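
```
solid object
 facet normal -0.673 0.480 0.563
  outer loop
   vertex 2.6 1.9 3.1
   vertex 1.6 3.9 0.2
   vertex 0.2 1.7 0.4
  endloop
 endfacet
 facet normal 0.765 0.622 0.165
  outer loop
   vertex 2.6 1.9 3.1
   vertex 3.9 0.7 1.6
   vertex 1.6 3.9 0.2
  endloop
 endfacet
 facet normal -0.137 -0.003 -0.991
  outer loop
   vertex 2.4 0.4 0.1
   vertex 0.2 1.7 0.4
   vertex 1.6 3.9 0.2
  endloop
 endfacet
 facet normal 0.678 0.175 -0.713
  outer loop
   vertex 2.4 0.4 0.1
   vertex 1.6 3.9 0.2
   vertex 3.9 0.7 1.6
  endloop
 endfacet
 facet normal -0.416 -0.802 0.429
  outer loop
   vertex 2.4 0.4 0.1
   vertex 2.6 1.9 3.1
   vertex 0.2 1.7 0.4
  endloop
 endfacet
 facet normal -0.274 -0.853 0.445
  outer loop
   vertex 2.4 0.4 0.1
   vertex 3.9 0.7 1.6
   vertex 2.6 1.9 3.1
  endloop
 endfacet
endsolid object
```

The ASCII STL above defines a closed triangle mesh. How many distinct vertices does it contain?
5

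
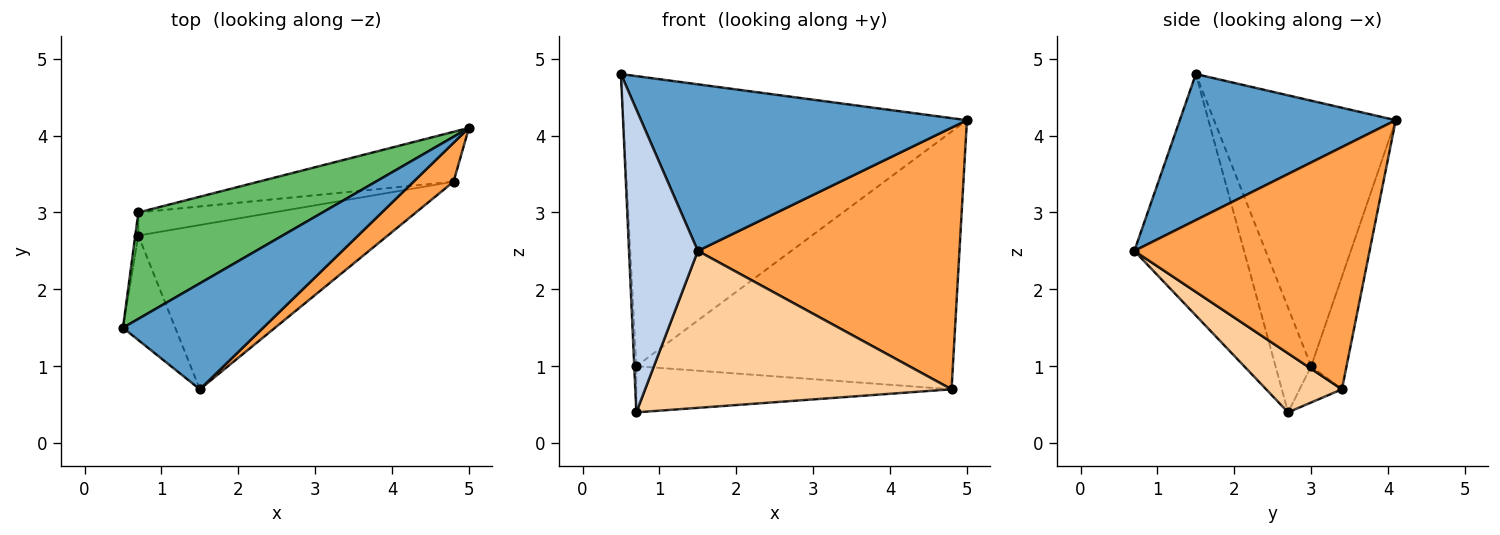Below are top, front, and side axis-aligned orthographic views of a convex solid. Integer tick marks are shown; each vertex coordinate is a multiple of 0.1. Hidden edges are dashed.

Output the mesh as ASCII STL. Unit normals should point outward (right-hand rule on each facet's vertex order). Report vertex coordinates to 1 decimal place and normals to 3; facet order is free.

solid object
 facet normal 0.488 -0.737 0.468
  outer loop
   vertex 1.5 0.7 2.5
   vertex 5.0 4.1 4.2
   vertex 0.5 1.5 4.8
  endloop
 endfacet
 facet normal -0.833 -0.523 -0.180
  outer loop
   vertex 0.7 2.7 0.4
   vertex 1.5 0.7 2.5
   vertex 0.5 1.5 4.8
  endloop
 endfacet
 facet normal 0.665 -0.739 0.110
  outer loop
   vertex 4.8 3.4 0.7
   vertex 5.0 4.1 4.2
   vertex 1.5 0.7 2.5
  endloop
 endfacet
 facet normal 0.168 -0.681 -0.713
  outer loop
   vertex 4.8 3.4 0.7
   vertex 1.5 0.7 2.5
   vertex 0.7 2.7 0.4
  endloop
 endfacet
 facet normal -0.445 0.841 0.309
  outer loop
   vertex 0.7 3.0 1.0
   vertex 0.5 1.5 4.8
   vertex 5.0 4.1 4.2
  endloop
 endfacet
 facet normal -0.998 0.059 -0.029
  outer loop
   vertex 0.7 3.0 1.0
   vertex 0.7 2.7 0.4
   vertex 0.5 1.5 4.8
  endloop
 endfacet
 facet normal -0.109 0.976 -0.189
  outer loop
   vertex 0.7 3.0 1.0
   vertex 5.0 4.1 4.2
   vertex 4.8 3.4 0.7
  endloop
 endfacet
 facet normal -0.119 0.888 -0.444
  outer loop
   vertex 0.7 3.0 1.0
   vertex 4.8 3.4 0.7
   vertex 0.7 2.7 0.4
  endloop
 endfacet
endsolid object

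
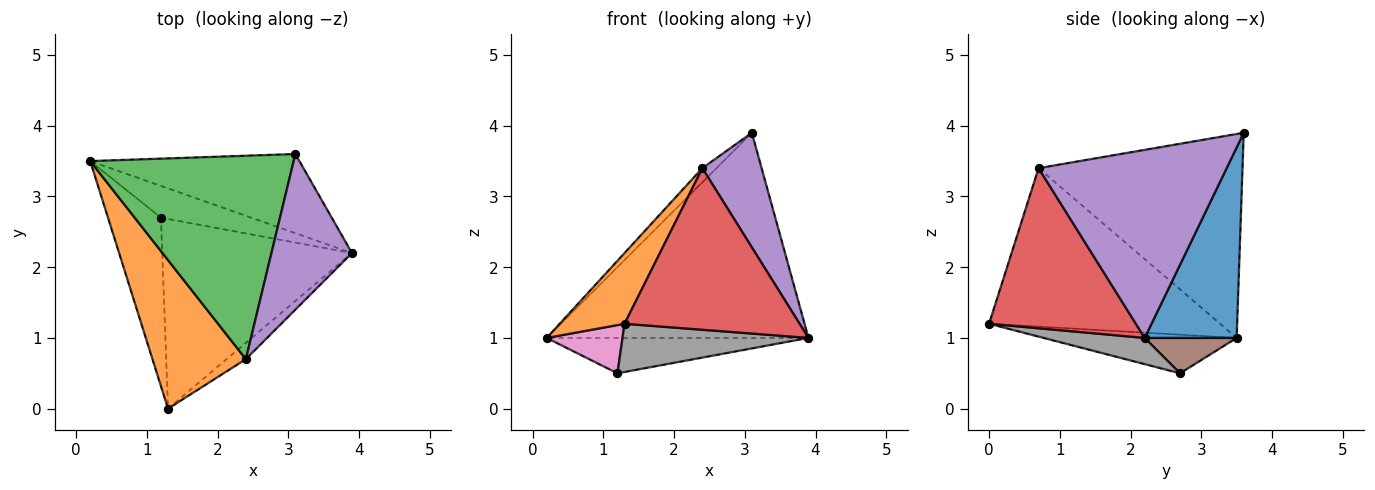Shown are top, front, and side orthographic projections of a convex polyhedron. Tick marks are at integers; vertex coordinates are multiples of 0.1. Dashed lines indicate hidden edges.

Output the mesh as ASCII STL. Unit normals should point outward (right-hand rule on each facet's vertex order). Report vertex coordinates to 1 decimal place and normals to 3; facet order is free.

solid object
 facet normal 0.311 0.887 -0.342
  outer loop
   vertex 3.1 3.6 3.9
   vertex 3.9 2.2 1.0
   vertex 0.2 3.5 1.0
  endloop
 endfacet
 facet normal -0.837 -0.235 0.493
  outer loop
   vertex 2.4 0.7 3.4
   vertex 0.2 3.5 1.0
   vertex 1.3 0.0 1.2
  endloop
 endfacet
 facet normal -0.707 0.049 0.705
  outer loop
   vertex 2.4 0.7 3.4
   vertex 3.1 3.6 3.9
   vertex 0.2 3.5 1.0
  endloop
 endfacet
 facet normal 0.641 -0.764 -0.077
  outer loop
   vertex 2.4 0.7 3.4
   vertex 1.3 0.0 1.2
   vertex 3.9 2.2 1.0
  endloop
 endfacet
 facet normal 0.883 -0.278 0.378
  outer loop
   vertex 2.4 0.7 3.4
   vertex 3.9 2.2 1.0
   vertex 3.1 3.6 3.9
  endloop
 endfacet
 facet normal 0.253 0.720 -0.646
  outer loop
   vertex 1.2 2.7 0.5
   vertex 0.2 3.5 1.0
   vertex 3.9 2.2 1.0
  endloop
 endfacet
 facet normal -0.574 -0.225 -0.787
  outer loop
   vertex 1.2 2.7 0.5
   vertex 1.3 0.0 1.2
   vertex 0.2 3.5 1.0
  endloop
 endfacet
 facet normal 0.133 -0.244 -0.961
  outer loop
   vertex 1.2 2.7 0.5
   vertex 3.9 2.2 1.0
   vertex 1.3 0.0 1.2
  endloop
 endfacet
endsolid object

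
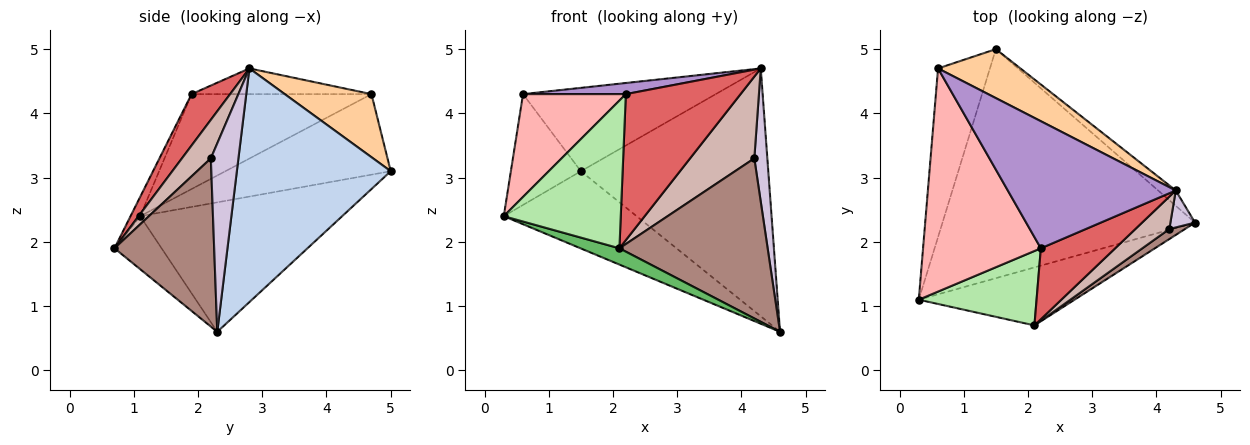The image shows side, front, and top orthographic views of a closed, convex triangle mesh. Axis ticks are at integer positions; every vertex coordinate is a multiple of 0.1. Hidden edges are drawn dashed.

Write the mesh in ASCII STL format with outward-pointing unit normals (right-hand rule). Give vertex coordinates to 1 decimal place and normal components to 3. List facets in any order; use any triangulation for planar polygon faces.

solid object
 facet normal -0.437 0.287 -0.852
  outer loop
   vertex 1.5 5.0 3.1
   vertex 4.6 2.3 0.6
   vertex 0.3 1.1 2.4
  endloop
 endfacet
 facet normal 0.634 0.772 -0.048
  outer loop
   vertex 4.3 2.8 4.7
   vertex 4.6 2.3 0.6
   vertex 1.5 5.0 3.1
  endloop
 endfacet
 facet normal -0.792 0.335 -0.510
  outer loop
   vertex 0.6 4.7 4.3
   vertex 1.5 5.0 3.1
   vertex 0.3 1.1 2.4
  endloop
 endfacet
 facet normal 0.362 0.804 0.472
  outer loop
   vertex 0.6 4.7 4.3
   vertex 4.3 2.8 4.7
   vertex 1.5 5.0 3.1
  endloop
 endfacet
 facet normal -0.311 -0.257 -0.915
  outer loop
   vertex 2.1 0.7 1.9
   vertex 0.3 1.1 2.4
   vertex 4.6 2.3 0.6
  endloop
 endfacet
 facet normal -0.073 -0.891 0.448
  outer loop
   vertex 2.2 1.9 4.3
   vertex 0.3 1.1 2.4
   vertex 2.1 0.7 1.9
  endloop
 endfacet
 facet normal 0.289 -0.861 0.418
  outer loop
   vertex 2.2 1.9 4.3
   vertex 2.1 0.7 1.9
   vertex 4.3 2.8 4.7
  endloop
 endfacet
 facet normal -0.591 -0.338 0.733
  outer loop
   vertex 2.2 1.9 4.3
   vertex 0.6 4.7 4.3
   vertex 0.3 1.1 2.4
  endloop
 endfacet
 facet normal -0.151 -0.086 0.985
  outer loop
   vertex 2.2 1.9 4.3
   vertex 4.3 2.8 4.7
   vertex 0.6 4.7 4.3
  endloop
 endfacet
 facet normal 0.898 -0.424 0.117
  outer loop
   vertex 4.2 2.2 3.3
   vertex 4.6 2.3 0.6
   vertex 4.3 2.8 4.7
  endloop
 endfacet
 facet normal 0.557 -0.829 0.052
  outer loop
   vertex 4.2 2.2 3.3
   vertex 2.1 0.7 1.9
   vertex 4.6 2.3 0.6
  endloop
 endfacet
 facet normal 0.386 -0.858 0.340
  outer loop
   vertex 4.2 2.2 3.3
   vertex 4.3 2.8 4.7
   vertex 2.1 0.7 1.9
  endloop
 endfacet
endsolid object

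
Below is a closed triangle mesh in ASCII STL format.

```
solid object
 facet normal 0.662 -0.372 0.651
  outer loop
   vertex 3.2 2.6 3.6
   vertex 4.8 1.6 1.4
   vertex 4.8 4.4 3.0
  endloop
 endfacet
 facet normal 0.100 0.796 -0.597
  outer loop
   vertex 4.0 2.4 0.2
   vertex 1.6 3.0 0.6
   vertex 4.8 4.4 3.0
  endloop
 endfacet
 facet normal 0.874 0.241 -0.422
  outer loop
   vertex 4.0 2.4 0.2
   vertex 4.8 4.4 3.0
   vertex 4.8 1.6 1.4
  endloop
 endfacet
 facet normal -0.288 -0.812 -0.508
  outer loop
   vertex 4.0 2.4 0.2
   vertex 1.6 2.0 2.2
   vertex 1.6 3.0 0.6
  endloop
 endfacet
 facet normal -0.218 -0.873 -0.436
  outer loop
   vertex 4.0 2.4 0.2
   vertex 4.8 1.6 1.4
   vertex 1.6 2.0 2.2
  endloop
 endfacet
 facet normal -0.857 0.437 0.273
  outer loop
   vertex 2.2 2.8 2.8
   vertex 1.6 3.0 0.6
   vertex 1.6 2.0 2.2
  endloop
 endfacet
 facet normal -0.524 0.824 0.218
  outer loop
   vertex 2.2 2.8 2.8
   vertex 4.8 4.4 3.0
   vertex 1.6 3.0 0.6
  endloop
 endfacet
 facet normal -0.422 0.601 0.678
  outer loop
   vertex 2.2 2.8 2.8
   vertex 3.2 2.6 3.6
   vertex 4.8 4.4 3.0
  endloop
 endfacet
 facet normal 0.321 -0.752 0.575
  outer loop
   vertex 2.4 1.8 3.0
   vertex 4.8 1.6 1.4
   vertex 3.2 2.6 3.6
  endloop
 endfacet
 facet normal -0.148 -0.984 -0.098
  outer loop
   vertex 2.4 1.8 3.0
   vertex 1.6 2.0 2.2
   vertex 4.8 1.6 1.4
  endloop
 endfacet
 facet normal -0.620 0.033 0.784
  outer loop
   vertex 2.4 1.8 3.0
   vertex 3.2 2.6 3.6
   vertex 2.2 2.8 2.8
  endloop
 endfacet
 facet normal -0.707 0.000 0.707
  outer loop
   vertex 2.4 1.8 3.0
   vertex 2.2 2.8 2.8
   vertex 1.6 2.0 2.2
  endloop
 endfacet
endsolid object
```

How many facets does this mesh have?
12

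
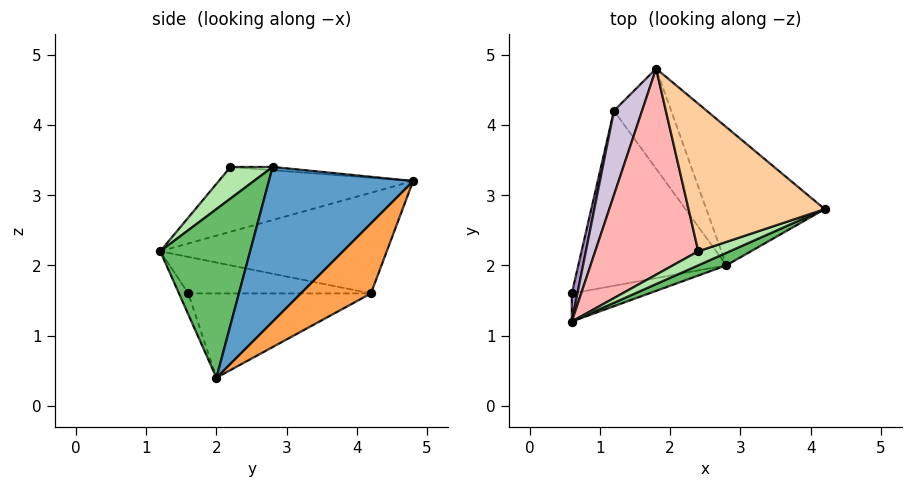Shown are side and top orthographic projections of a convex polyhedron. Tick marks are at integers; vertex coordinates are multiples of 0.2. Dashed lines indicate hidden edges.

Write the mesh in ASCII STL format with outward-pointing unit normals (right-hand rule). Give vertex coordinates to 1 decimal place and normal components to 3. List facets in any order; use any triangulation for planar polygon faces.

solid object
 facet normal 0.592 0.666 -0.454
  outer loop
   vertex 2.8 2.0 0.4
   vertex 1.8 4.8 3.2
   vertex 4.2 2.8 3.4
  endloop
 endfacet
 facet normal -0.492 0.113 -0.863
  outer loop
   vertex 1.2 4.2 1.6
   vertex 2.8 2.0 0.4
   vertex 0.6 1.6 1.6
  endloop
 endfacet
 facet normal 0.574 0.672 -0.467
  outer loop
   vertex 1.2 4.2 1.6
   vertex 1.8 4.8 3.2
   vertex 2.8 2.0 0.4
  endloop
 endfacet
 facet normal -0.024 0.071 0.997
  outer loop
   vertex 2.4 2.2 3.4
   vertex 4.2 2.8 3.4
   vertex 1.8 4.8 3.2
  endloop
 endfacet
 facet normal 0.387 -0.920 0.065
  outer loop
   vertex 0.6 1.2 2.2
   vertex 2.8 2.0 0.4
   vertex 4.2 2.8 3.4
  endloop
 endfacet
 facet normal 0.302 -0.905 0.302
  outer loop
   vertex 0.6 1.2 2.2
   vertex 4.2 2.8 3.4
   vertex 2.4 2.2 3.4
  endloop
 endfacet
 facet normal -0.150 -0.823 -0.548
  outer loop
   vertex 0.6 1.2 2.2
   vertex 0.6 1.6 1.6
   vertex 2.8 2.0 0.4
  endloop
 endfacet
 facet normal -0.531 -0.058 0.845
  outer loop
   vertex 0.6 1.2 2.2
   vertex 2.4 2.2 3.4
   vertex 1.8 4.8 3.2
  endloop
 endfacet
 facet normal -0.964 0.222 0.148
  outer loop
   vertex 0.6 1.2 2.2
   vertex 1.2 4.2 1.6
   vertex 0.6 1.6 1.6
  endloop
 endfacet
 facet normal -0.935 0.239 0.261
  outer loop
   vertex 0.6 1.2 2.2
   vertex 1.8 4.8 3.2
   vertex 1.2 4.2 1.6
  endloop
 endfacet
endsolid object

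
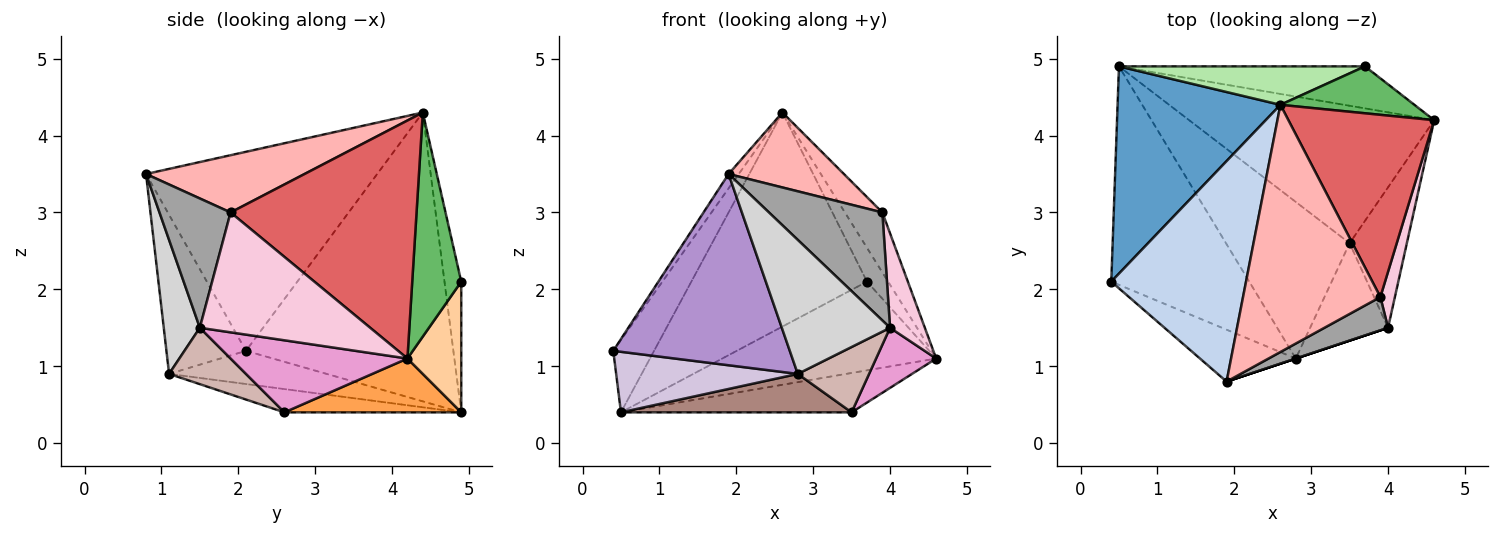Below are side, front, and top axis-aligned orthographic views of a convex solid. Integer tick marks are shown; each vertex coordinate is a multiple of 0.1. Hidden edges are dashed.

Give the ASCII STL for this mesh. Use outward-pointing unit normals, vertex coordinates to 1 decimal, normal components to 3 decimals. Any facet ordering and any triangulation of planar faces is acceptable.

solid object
 facet normal -0.859 0.169 0.484
  outer loop
   vertex 2.6 4.4 4.3
   vertex 0.5 4.9 0.4
   vertex 0.4 2.1 1.2
  endloop
 endfacet
 facet normal -0.828 0.036 0.560
  outer loop
   vertex 1.9 0.8 3.5
   vertex 2.6 4.4 4.3
   vertex 0.4 2.1 1.2
  endloop
 endfacet
 facet normal 0.207 0.269 -0.941
  outer loop
   vertex 3.5 2.6 0.4
   vertex 0.5 4.9 0.4
   vertex 4.6 4.2 1.1
  endloop
 endfacet
 facet normal 0.222 0.881 -0.417
  outer loop
   vertex 3.7 4.9 2.1
   vertex 4.6 4.2 1.1
   vertex 0.5 4.9 0.4
  endloop
 endfacet
 facet normal 0.805 0.347 0.481
  outer loop
   vertex 3.7 4.9 2.1
   vertex 2.6 4.4 4.3
   vertex 4.6 4.2 1.1
  endloop
 endfacet
 facet normal -0.093 0.980 0.176
  outer loop
   vertex 3.7 4.9 2.1
   vertex 0.5 4.9 0.4
   vertex 2.6 4.4 4.3
  endloop
 endfacet
 facet normal 0.840 0.169 0.515
  outer loop
   vertex 3.9 1.9 3.0
   vertex 4.6 4.2 1.1
   vertex 2.6 4.4 4.3
  endloop
 endfacet
 facet normal 0.370 -0.270 0.889
  outer loop
   vertex 3.9 1.9 3.0
   vertex 2.6 4.4 4.3
   vertex 1.9 0.8 3.5
  endloop
 endfacet
 facet normal -0.399 -0.885 -0.240
  outer loop
   vertex 2.8 1.1 0.9
   vertex 1.9 0.8 3.5
   vertex 0.4 2.1 1.2
  endloop
 endfacet
 facet normal -0.226 -0.260 -0.939
  outer loop
   vertex 2.8 1.1 0.9
   vertex 0.4 2.1 1.2
   vertex 0.5 4.9 0.4
  endloop
 endfacet
 facet normal -0.180 -0.235 -0.955
  outer loop
   vertex 2.8 1.1 0.9
   vertex 0.5 4.9 0.4
   vertex 3.5 2.6 0.4
  endloop
 endfacet
 facet normal 0.515 -0.478 -0.712
  outer loop
   vertex 4.0 1.5 1.5
   vertex 2.8 1.1 0.9
   vertex 3.5 2.6 0.4
  endloop
 endfacet
 facet normal 0.757 -0.257 -0.601
  outer loop
   vertex 4.0 1.5 1.5
   vertex 3.5 2.6 0.4
   vertex 4.6 4.2 1.1
  endloop
 endfacet
 facet normal 0.973 -0.199 0.118
  outer loop
   vertex 4.0 1.5 1.5
   vertex 4.6 4.2 1.1
   vertex 3.9 1.9 3.0
  endloop
 endfacet
 facet normal 0.514 -0.820 0.253
  outer loop
   vertex 4.0 1.5 1.5
   vertex 3.9 1.9 3.0
   vertex 1.9 0.8 3.5
  endloop
 endfacet
 facet normal 0.316 -0.949 0.000
  outer loop
   vertex 4.0 1.5 1.5
   vertex 1.9 0.8 3.5
   vertex 2.8 1.1 0.9
  endloop
 endfacet
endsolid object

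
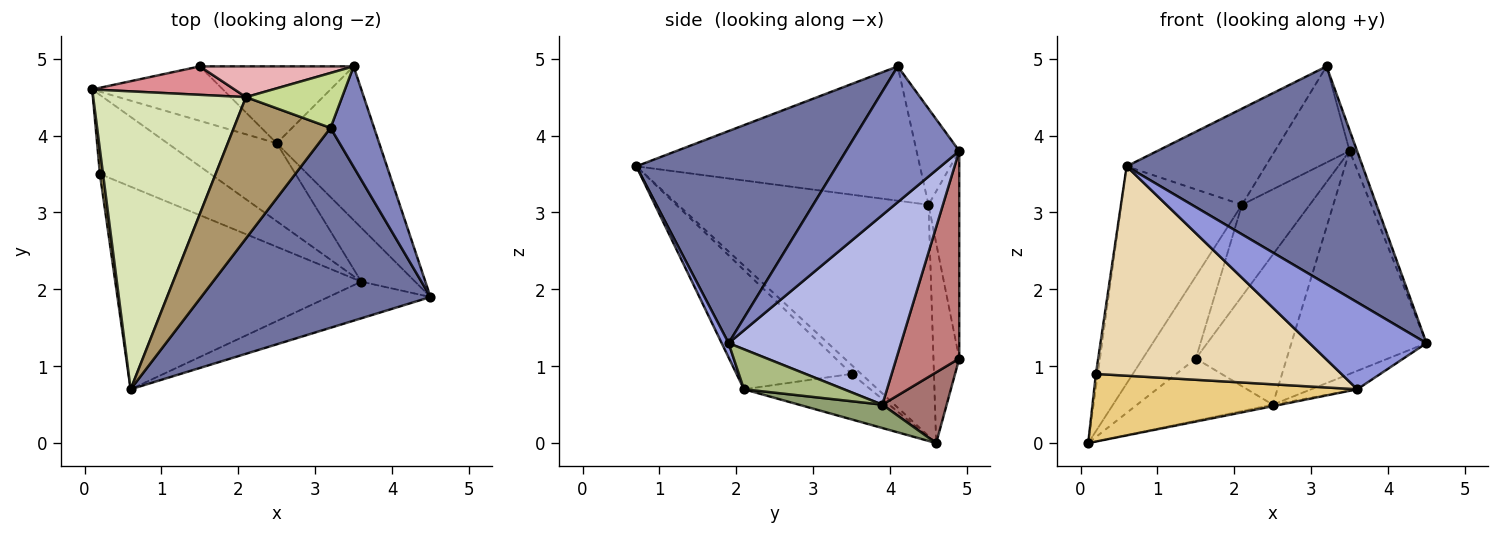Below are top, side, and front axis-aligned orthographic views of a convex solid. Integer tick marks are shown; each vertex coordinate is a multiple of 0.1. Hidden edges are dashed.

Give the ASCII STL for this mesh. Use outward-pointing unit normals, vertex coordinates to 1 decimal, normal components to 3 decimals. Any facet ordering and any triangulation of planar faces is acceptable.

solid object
 facet normal 0.530 -0.625 0.573
  outer loop
   vertex 3.2 4.1 4.9
   vertex 0.6 0.7 3.6
   vertex 4.5 1.9 1.3
  endloop
 endfacet
 facet normal 0.950 0.063 0.305
  outer loop
   vertex 3.5 4.9 3.8
   vertex 3.2 4.1 4.9
   vertex 4.5 1.9 1.3
  endloop
 endfacet
 facet normal 0.054 -0.920 -0.388
  outer loop
   vertex 3.6 2.1 0.7
   vertex 4.5 1.9 1.3
   vertex 0.6 0.7 3.6
  endloop
 endfacet
 facet normal 0.724 0.568 -0.391
  outer loop
   vertex 2.5 3.9 0.5
   vertex 3.5 4.9 3.8
   vertex 4.5 1.9 1.3
  endloop
 endfacet
 facet normal 0.209 0.019 -0.978
  outer loop
   vertex 2.5 3.9 0.5
   vertex 3.6 2.1 0.7
   vertex 0.1 4.6 0.0
  endloop
 endfacet
 facet normal 0.575 0.265 -0.774
  outer loop
   vertex 2.5 3.9 0.5
   vertex 4.5 1.9 1.3
   vertex 3.6 2.1 0.7
  endloop
 endfacet
 facet normal -0.444 0.778 0.444
  outer loop
   vertex 2.1 4.5 3.1
   vertex 3.2 4.1 4.9
   vertex 3.5 4.9 3.8
  endloop
 endfacet
 facet normal -0.774 0.373 0.511
  outer loop
   vertex 2.1 4.5 3.1
   vertex 0.1 4.6 0.0
   vertex 0.6 0.7 3.6
  endloop
 endfacet
 facet normal -0.754 0.369 0.543
  outer loop
   vertex 2.1 4.5 3.1
   vertex 0.6 0.7 3.6
   vertex 3.2 4.1 4.9
  endloop
 endfacet
 facet normal -0.926 0.185 0.329
  outer loop
   vertex 0.2 3.5 0.9
   vertex 0.6 0.7 3.6
   vertex 0.1 4.6 0.0
  endloop
 endfacet
 facet normal -0.298 -0.621 -0.725
  outer loop
   vertex 0.2 3.5 0.9
   vertex 0.1 4.6 0.0
   vertex 3.6 2.1 0.7
  endloop
 endfacet
 facet normal -0.319 -0.681 -0.659
  outer loop
   vertex 0.2 3.5 0.9
   vertex 3.6 2.1 0.7
   vertex 0.6 0.7 3.6
  endloop
 endfacet
 facet normal 0.336 0.708 -0.621
  outer loop
   vertex 1.5 4.9 1.1
   vertex 2.5 3.9 0.5
   vertex 0.1 4.6 0.0
  endloop
 endfacet
 facet normal 0.524 0.758 -0.389
  outer loop
   vertex 1.5 4.9 1.1
   vertex 3.5 4.9 3.8
   vertex 2.5 3.9 0.5
  endloop
 endfacet
 facet normal -0.417 0.859 0.297
  outer loop
   vertex 1.5 4.9 1.1
   vertex 0.1 4.6 0.0
   vertex 2.1 4.5 3.1
  endloop
 endfacet
 facet normal -0.395 0.871 0.293
  outer loop
   vertex 1.5 4.9 1.1
   vertex 2.1 4.5 3.1
   vertex 3.5 4.9 3.8
  endloop
 endfacet
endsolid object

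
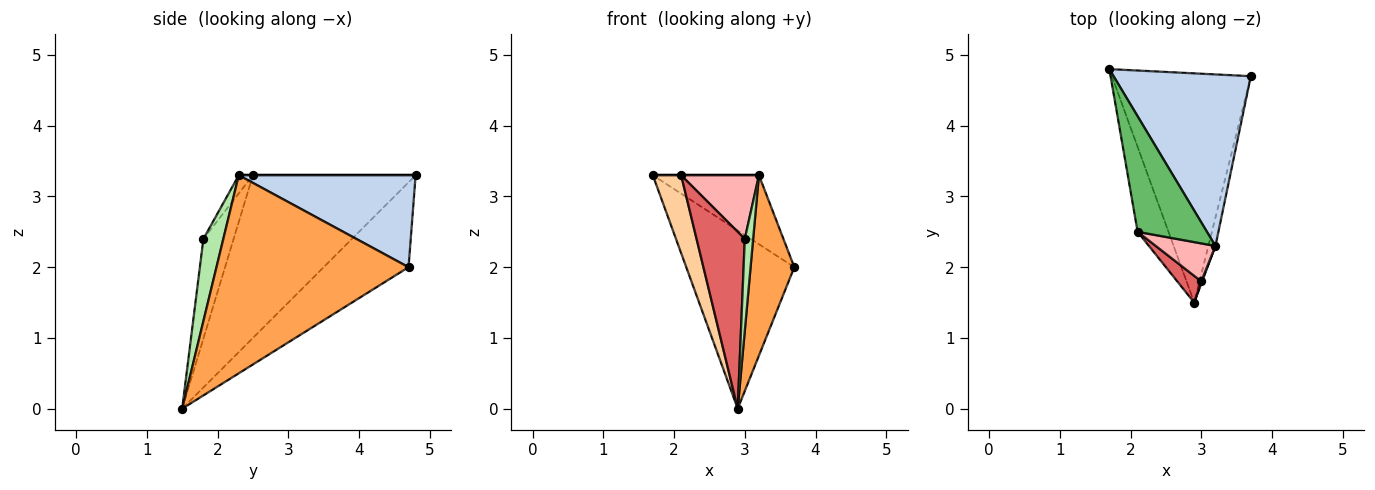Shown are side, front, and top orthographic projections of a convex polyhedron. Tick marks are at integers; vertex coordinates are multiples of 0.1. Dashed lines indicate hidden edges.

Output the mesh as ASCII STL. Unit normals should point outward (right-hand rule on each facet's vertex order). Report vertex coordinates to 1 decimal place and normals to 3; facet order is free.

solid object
 facet normal -0.434 0.553 -0.711
  outer loop
   vertex 2.9 1.5 0.0
   vertex 1.7 4.8 3.3
   vertex 3.7 4.7 2.0
  endloop
 endfacet
 facet normal 0.528 0.317 0.788
  outer loop
   vertex 3.2 2.3 3.3
   vertex 3.7 4.7 2.0
   vertex 1.7 4.8 3.3
  endloop
 endfacet
 facet normal 0.974 -0.222 -0.035
  outer loop
   vertex 3.2 2.3 3.3
   vertex 2.9 1.5 0.0
   vertex 3.7 4.7 2.0
  endloop
 endfacet
 facet normal -0.968 -0.168 -0.184
  outer loop
   vertex 2.1 2.5 3.3
   vertex 1.7 4.8 3.3
   vertex 2.9 1.5 0.0
  endloop
 endfacet
 facet normal 0.000 0.000 1.000
  outer loop
   vertex 2.1 2.5 3.3
   vertex 3.2 2.3 3.3
   vertex 1.7 4.8 3.3
  endloop
 endfacet
 facet normal 0.922 -0.387 0.010
  outer loop
   vertex 3.0 1.8 2.4
   vertex 2.9 1.5 0.0
   vertex 3.2 2.3 3.3
  endloop
 endfacet
 facet normal -0.527 -0.841 0.127
  outer loop
   vertex 3.0 1.8 2.4
   vertex 2.1 2.5 3.3
   vertex 2.9 1.5 0.0
  endloop
 endfacet
 facet normal -0.154 -0.849 0.506
  outer loop
   vertex 3.0 1.8 2.4
   vertex 3.2 2.3 3.3
   vertex 2.1 2.5 3.3
  endloop
 endfacet
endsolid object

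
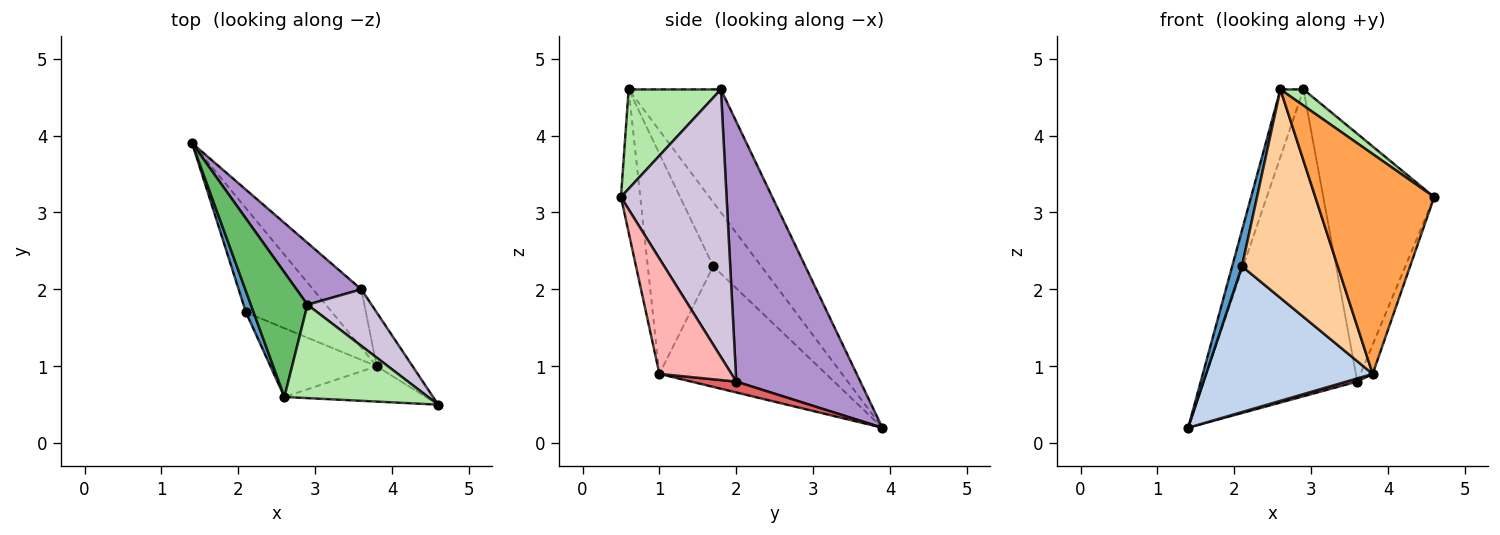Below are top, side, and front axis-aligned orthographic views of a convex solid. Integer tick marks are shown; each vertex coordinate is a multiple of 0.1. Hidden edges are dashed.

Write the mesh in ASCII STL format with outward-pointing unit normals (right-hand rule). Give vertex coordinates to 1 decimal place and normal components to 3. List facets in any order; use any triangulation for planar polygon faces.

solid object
 facet normal -0.973 -0.198 0.117
  outer loop
   vertex 2.1 1.7 2.3
   vertex 2.6 0.6 4.6
   vertex 1.4 3.9 0.2
  endloop
 endfacet
 facet normal -0.631 -0.631 -0.451
  outer loop
   vertex 3.8 1.0 0.9
   vertex 2.1 1.7 2.3
   vertex 1.4 3.9 0.2
  endloop
 endfacet
 facet normal -0.158 -0.975 -0.157
  outer loop
   vertex 3.8 1.0 0.9
   vertex 4.6 0.5 3.2
   vertex 2.6 0.6 4.6
  endloop
 endfacet
 facet normal -0.544 -0.797 -0.263
  outer loop
   vertex 3.8 1.0 0.9
   vertex 2.6 0.6 4.6
   vertex 2.1 1.7 2.3
  endloop
 endfacet
 facet normal -0.886 0.221 0.408
  outer loop
   vertex 2.9 1.8 4.6
   vertex 1.4 3.9 0.2
   vertex 2.6 0.6 4.6
  endloop
 endfacet
 facet normal 0.563 -0.141 0.814
  outer loop
   vertex 2.9 1.8 4.6
   vertex 2.6 0.6 4.6
   vertex 4.6 0.5 3.2
  endloop
 endfacet
 facet normal 0.219 -0.054 -0.974
  outer loop
   vertex 3.6 2.0 0.8
   vertex 3.8 1.0 0.9
   vertex 1.4 3.9 0.2
  endloop
 endfacet
 facet normal 0.943 0.159 -0.293
  outer loop
   vertex 3.6 2.0 0.8
   vertex 4.6 0.5 3.2
   vertex 3.8 1.0 0.9
  endloop
 endfacet
 facet normal 0.621 0.768 0.155
  outer loop
   vertex 3.6 2.0 0.8
   vertex 1.4 3.9 0.2
   vertex 2.9 1.8 4.6
  endloop
 endfacet
 facet normal 0.681 0.714 0.163
  outer loop
   vertex 3.6 2.0 0.8
   vertex 2.9 1.8 4.6
   vertex 4.6 0.5 3.2
  endloop
 endfacet
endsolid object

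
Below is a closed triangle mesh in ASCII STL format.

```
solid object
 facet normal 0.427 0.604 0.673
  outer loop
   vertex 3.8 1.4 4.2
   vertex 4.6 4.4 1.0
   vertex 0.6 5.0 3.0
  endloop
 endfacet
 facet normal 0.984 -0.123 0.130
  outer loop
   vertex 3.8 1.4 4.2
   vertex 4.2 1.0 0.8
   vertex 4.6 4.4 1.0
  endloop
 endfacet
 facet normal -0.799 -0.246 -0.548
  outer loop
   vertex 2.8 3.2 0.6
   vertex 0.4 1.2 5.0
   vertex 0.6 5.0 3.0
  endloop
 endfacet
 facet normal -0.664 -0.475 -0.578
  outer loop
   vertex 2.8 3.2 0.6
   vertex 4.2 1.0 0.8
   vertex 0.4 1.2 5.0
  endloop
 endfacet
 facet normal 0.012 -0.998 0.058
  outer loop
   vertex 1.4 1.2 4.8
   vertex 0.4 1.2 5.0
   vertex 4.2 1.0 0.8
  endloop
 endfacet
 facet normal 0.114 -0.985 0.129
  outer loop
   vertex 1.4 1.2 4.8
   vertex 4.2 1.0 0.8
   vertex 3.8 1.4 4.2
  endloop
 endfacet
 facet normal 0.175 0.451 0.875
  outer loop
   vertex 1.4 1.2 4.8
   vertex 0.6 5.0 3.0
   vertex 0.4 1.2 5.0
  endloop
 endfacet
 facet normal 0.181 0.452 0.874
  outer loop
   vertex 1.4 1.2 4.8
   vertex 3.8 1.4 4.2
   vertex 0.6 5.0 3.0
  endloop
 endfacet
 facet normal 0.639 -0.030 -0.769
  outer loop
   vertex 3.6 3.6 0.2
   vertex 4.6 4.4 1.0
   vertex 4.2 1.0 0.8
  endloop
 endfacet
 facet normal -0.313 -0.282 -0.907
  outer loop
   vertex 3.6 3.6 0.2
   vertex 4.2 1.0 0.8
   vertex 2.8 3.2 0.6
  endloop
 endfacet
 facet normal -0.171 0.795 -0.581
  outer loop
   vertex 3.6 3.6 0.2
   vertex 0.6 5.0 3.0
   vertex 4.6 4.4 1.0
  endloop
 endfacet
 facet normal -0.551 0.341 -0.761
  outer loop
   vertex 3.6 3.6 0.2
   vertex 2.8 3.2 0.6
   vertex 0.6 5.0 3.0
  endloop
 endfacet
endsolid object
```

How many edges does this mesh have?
18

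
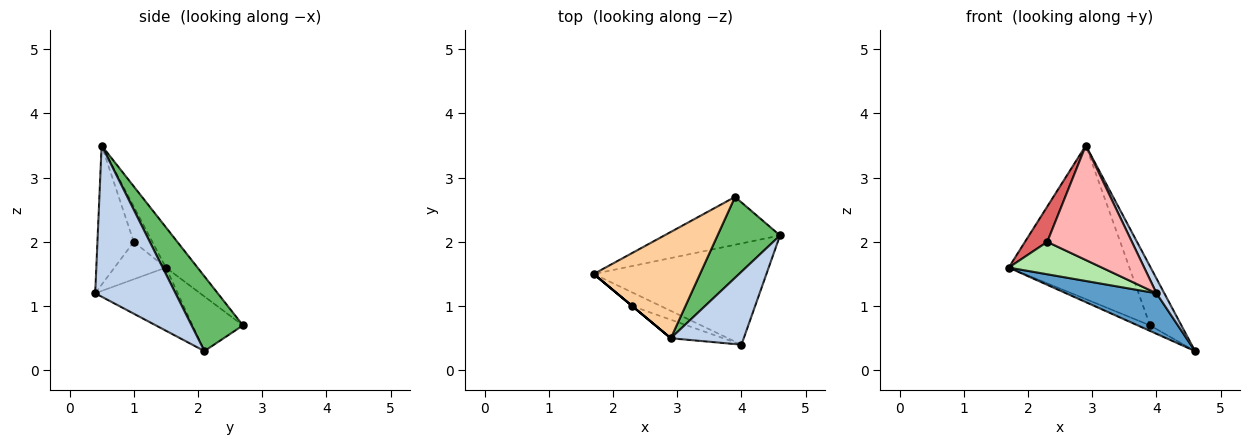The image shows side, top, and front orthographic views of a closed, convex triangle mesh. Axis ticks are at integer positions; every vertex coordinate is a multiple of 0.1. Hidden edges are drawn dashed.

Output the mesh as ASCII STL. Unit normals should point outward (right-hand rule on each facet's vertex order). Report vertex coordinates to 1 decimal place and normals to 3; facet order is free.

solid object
 facet normal -0.321 -0.352 -0.879
  outer loop
   vertex 4.0 0.4 1.2
   vertex 1.7 1.5 1.6
   vertex 4.6 2.1 0.3
  endloop
 endfacet
 facet normal 0.897 -0.087 0.433
  outer loop
   vertex 2.9 0.5 3.5
   vertex 4.0 0.4 1.2
   vertex 4.6 2.1 0.3
  endloop
 endfacet
 facet normal -0.425 0.104 -0.899
  outer loop
   vertex 3.9 2.7 0.7
   vertex 4.6 2.1 0.3
   vertex 1.7 1.5 1.6
  endloop
 endfacet
 facet normal -0.211 0.804 0.556
  outer loop
   vertex 3.9 2.7 0.7
   vertex 1.7 1.5 1.6
   vertex 2.9 0.5 3.5
  endloop
 endfacet
 facet normal 0.695 0.424 0.581
  outer loop
   vertex 3.9 2.7 0.7
   vertex 2.9 0.5 3.5
   vertex 4.6 2.1 0.3
  endloop
 endfacet
 facet normal -0.453 -0.821 -0.347
  outer loop
   vertex 2.3 1.0 2.0
   vertex 1.7 1.5 1.6
   vertex 4.0 0.4 1.2
  endloop
 endfacet
 facet normal -0.640 -0.768 0.000
  outer loop
   vertex 2.3 1.0 2.0
   vertex 2.9 0.5 3.5
   vertex 1.7 1.5 1.6
  endloop
 endfacet
 facet normal -0.390 -0.909 -0.147
  outer loop
   vertex 2.3 1.0 2.0
   vertex 4.0 0.4 1.2
   vertex 2.9 0.5 3.5
  endloop
 endfacet
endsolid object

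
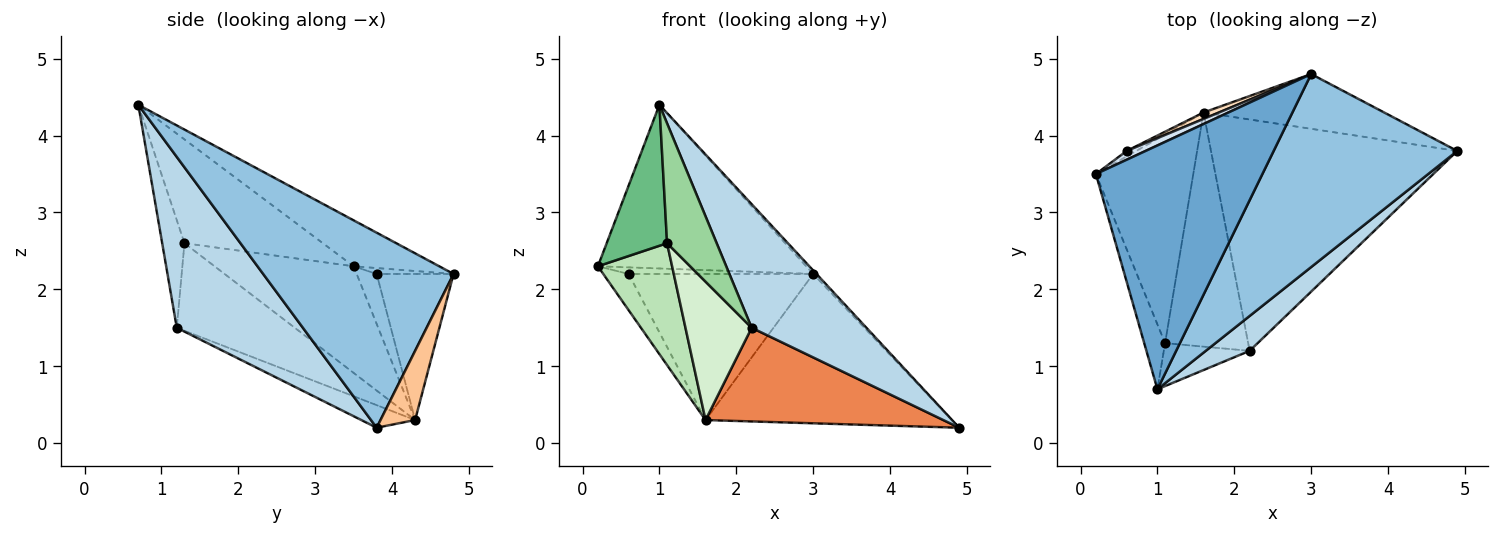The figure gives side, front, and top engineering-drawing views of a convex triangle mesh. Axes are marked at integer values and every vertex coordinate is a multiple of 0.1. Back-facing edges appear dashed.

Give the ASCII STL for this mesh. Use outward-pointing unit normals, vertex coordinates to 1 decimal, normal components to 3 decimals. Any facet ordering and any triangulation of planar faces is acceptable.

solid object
 facet normal -0.223 0.543 0.809
  outer loop
   vertex 3.0 4.8 2.2
   vertex 0.2 3.5 2.3
   vertex 1.0 0.7 4.4
  endloop
 endfacet
 facet normal 0.728 0.013 0.685
  outer loop
   vertex 3.0 4.8 2.2
   vertex 1.0 0.7 4.4
   vertex 4.9 3.8 0.2
  endloop
 endfacet
 facet normal 0.727 -0.661 0.187
  outer loop
   vertex 2.2 1.2 1.5
   vertex 4.9 3.8 0.2
   vertex 1.0 0.7 4.4
  endloop
 endfacet
 facet normal -0.243 0.582 0.776
  outer loop
   vertex 0.6 3.8 2.2
   vertex 0.2 3.5 2.3
   vertex 3.0 4.8 2.2
  endloop
 endfacet
 facet normal -0.085 -0.374 -0.924
  outer loop
   vertex 1.6 4.3 0.3
   vertex 4.9 3.8 0.2
   vertex 2.2 1.2 1.5
  endloop
 endfacet
 facet normal -0.615 0.780 -0.118
  outer loop
   vertex 1.6 4.3 0.3
   vertex 0.2 3.5 2.3
   vertex 0.6 3.8 2.2
  endloop
 endfacet
 facet normal 0.131 0.931 -0.341
  outer loop
   vertex 1.6 4.3 0.3
   vertex 3.0 4.8 2.2
   vertex 4.9 3.8 0.2
  endloop
 endfacet
 facet normal -0.384 0.922 0.040
  outer loop
   vertex 1.6 4.3 0.3
   vertex 0.6 3.8 2.2
   vertex 3.0 4.8 2.2
  endloop
 endfacet
 facet normal -0.901 -0.393 -0.181
  outer loop
   vertex 1.1 1.3 2.6
   vertex 1.0 0.7 4.4
   vertex 0.2 3.5 2.3
  endloop
 endfacet
 facet normal -0.389 -0.867 -0.311
  outer loop
   vertex 1.1 1.3 2.6
   vertex 2.2 1.2 1.5
   vertex 1.0 0.7 4.4
  endloop
 endfacet
 facet normal -0.687 -0.367 -0.627
  outer loop
   vertex 1.1 1.3 2.6
   vertex 0.2 3.5 2.3
   vertex 1.6 4.3 0.3
  endloop
 endfacet
 facet normal -0.672 -0.377 -0.638
  outer loop
   vertex 1.1 1.3 2.6
   vertex 1.6 4.3 0.3
   vertex 2.2 1.2 1.5
  endloop
 endfacet
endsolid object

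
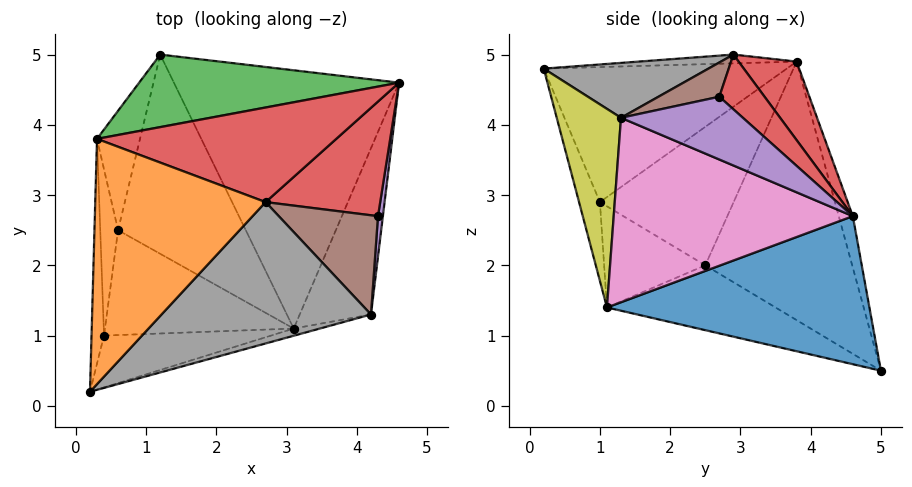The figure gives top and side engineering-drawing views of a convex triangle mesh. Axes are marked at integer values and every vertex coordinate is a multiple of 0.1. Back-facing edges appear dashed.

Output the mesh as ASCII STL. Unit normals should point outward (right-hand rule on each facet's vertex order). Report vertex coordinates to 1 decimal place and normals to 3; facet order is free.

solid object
 facet normal 0.548 0.075 -0.833
  outer loop
   vertex 3.1 1.1 1.4
   vertex 1.2 5.0 0.5
   vertex 4.6 4.6 2.7
  endloop
 endfacet
 facet normal -0.051 -0.026 0.998
  outer loop
   vertex 0.3 3.8 4.9
   vertex 0.2 0.2 4.8
   vertex 2.7 2.9 5.0
  endloop
 endfacet
 facet normal -0.050 0.966 0.253
  outer loop
   vertex 0.3 3.8 4.9
   vertex 4.6 4.6 2.7
   vertex 1.2 5.0 0.5
  endloop
 endfacet
 facet normal 0.228 0.684 0.693
  outer loop
   vertex 0.3 3.8 4.9
   vertex 2.7 2.9 5.0
   vertex 4.6 4.6 2.7
  endloop
 endfacet
 facet normal -0.188 -0.898 -0.398
  outer loop
   vertex 0.4 1.0 2.9
   vertex 3.1 1.1 1.4
   vertex 0.2 0.2 4.8
  endloop
 endfacet
 facet normal -0.995 0.030 -0.092
  outer loop
   vertex 0.4 1.0 2.9
   vertex 0.2 0.2 4.8
   vertex 0.3 3.8 4.9
  endloop
 endfacet
 facet normal 0.901 -0.257 -0.348
  outer loop
   vertex 4.2 1.3 4.1
   vertex 3.1 1.1 1.4
   vertex 4.6 4.6 2.7
  endloop
 endfacet
 facet normal 0.242 -0.293 0.925
  outer loop
   vertex 4.2 1.3 4.1
   vertex 2.7 2.9 5.0
   vertex 0.2 0.2 4.8
  endloop
 endfacet
 facet normal 0.259 -0.965 -0.034
  outer loop
   vertex 4.2 1.3 4.1
   vertex 0.2 0.2 4.8
   vertex 3.1 1.1 1.4
  endloop
 endfacet
 facet normal -0.416 -0.392 -0.820
  outer loop
   vertex 0.6 2.5 2.0
   vertex 1.2 5.0 0.5
   vertex 3.1 1.1 1.4
  endloop
 endfacet
 facet normal -0.428 -0.422 -0.799
  outer loop
   vertex 0.6 2.5 2.0
   vertex 3.1 1.1 1.4
   vertex 0.4 1.0 2.9
  endloop
 endfacet
 facet normal -0.977 0.137 -0.163
  outer loop
   vertex 0.6 2.5 2.0
   vertex 0.3 3.8 4.9
   vertex 1.2 5.0 0.5
  endloop
 endfacet
 facet normal -0.990 0.056 -0.127
  outer loop
   vertex 0.6 2.5 2.0
   vertex 0.4 1.0 2.9
   vertex 0.3 3.8 4.9
  endloop
 endfacet
 facet normal 0.346 0.595 0.726
  outer loop
   vertex 4.3 2.7 4.4
   vertex 4.6 4.6 2.7
   vertex 2.7 2.9 5.0
  endloop
 endfacet
 facet normal 0.993 -0.088 0.077
  outer loop
   vertex 4.3 2.7 4.4
   vertex 4.2 1.3 4.1
   vertex 4.6 4.6 2.7
  endloop
 endfacet
 facet normal 0.318 -0.220 0.922
  outer loop
   vertex 4.3 2.7 4.4
   vertex 2.7 2.9 5.0
   vertex 4.2 1.3 4.1
  endloop
 endfacet
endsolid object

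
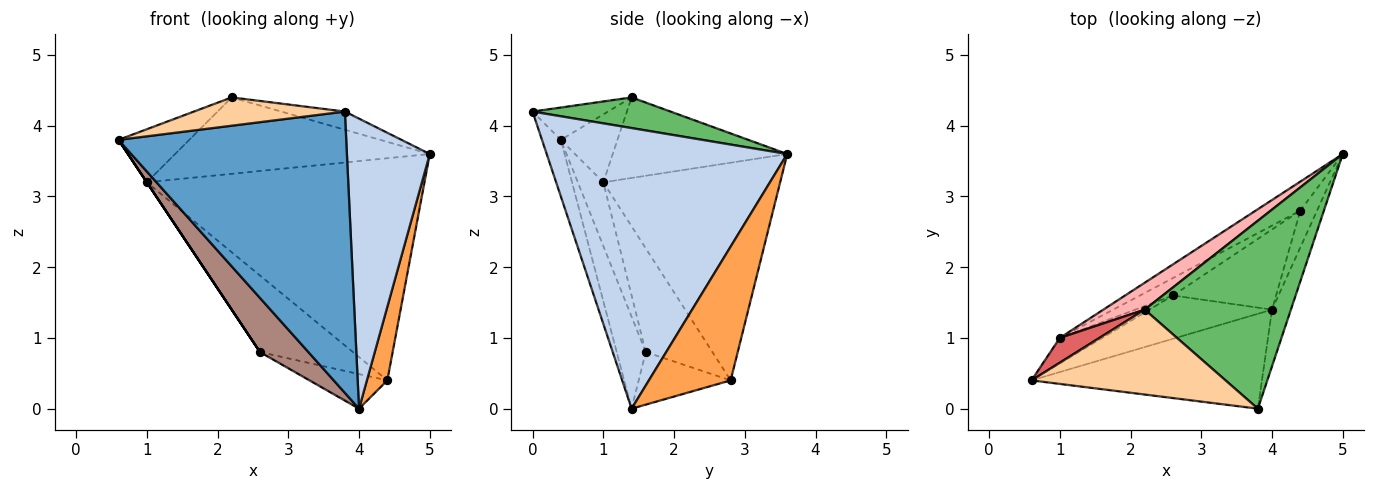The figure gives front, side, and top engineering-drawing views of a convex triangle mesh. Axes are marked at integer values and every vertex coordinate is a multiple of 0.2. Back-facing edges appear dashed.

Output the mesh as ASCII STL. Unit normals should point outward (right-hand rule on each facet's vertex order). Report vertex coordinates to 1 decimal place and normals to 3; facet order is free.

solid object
 facet normal -0.078 -0.945 -0.319
  outer loop
   vertex 4.0 1.4 0.0
   vertex 3.8 0.0 4.2
   vertex 0.6 0.4 3.8
  endloop
 endfacet
 facet normal 0.944 -0.325 -0.063
  outer loop
   vertex 4.0 1.4 0.0
   vertex 5.0 3.6 3.6
   vertex 3.8 0.0 4.2
  endloop
 endfacet
 facet normal 0.963 -0.241 -0.120
  outer loop
   vertex 4.4 2.8 0.4
   vertex 5.0 3.6 3.6
   vertex 4.0 1.4 0.0
  endloop
 endfacet
 facet normal -0.156 -0.312 0.937
  outer loop
   vertex 2.2 1.4 4.4
   vertex 0.6 0.4 3.8
   vertex 3.8 0.0 4.2
  endloop
 endfacet
 facet normal 0.204 0.094 0.974
  outer loop
   vertex 2.2 1.4 4.4
   vertex 3.8 0.0 4.2
   vertex 5.0 3.6 3.6
  endloop
 endfacet
 facet normal -0.534 0.838 -0.109
  outer loop
   vertex 1.0 1.0 3.2
   vertex 5.0 3.6 3.6
   vertex 4.4 2.8 0.4
  endloop
 endfacet
 facet normal -0.587 0.734 0.342
  outer loop
   vertex 1.0 1.0 3.2
   vertex 0.6 0.4 3.8
   vertex 2.2 1.4 4.4
  endloop
 endfacet
 facet normal -0.543 0.792 0.279
  outer loop
   vertex 1.0 1.0 3.2
   vertex 2.2 1.4 4.4
   vertex 5.0 3.6 3.6
  endloop
 endfacet
 facet normal -0.424 0.359 -0.832
  outer loop
   vertex 2.6 1.6 0.8
   vertex 4.4 2.8 0.4
   vertex 4.0 1.4 0.0
  endloop
 endfacet
 facet normal -0.573 0.799 -0.182
  outer loop
   vertex 2.6 1.6 0.8
   vertex 1.0 1.0 3.2
   vertex 4.4 2.8 0.4
  endloop
 endfacet
 facet normal -0.424 -0.707 -0.566
  outer loop
   vertex 2.6 1.6 0.8
   vertex 4.0 1.4 0.0
   vertex 0.6 0.4 3.8
  endloop
 endfacet
 facet normal -0.832 0.000 -0.555
  outer loop
   vertex 2.6 1.6 0.8
   vertex 0.6 0.4 3.8
   vertex 1.0 1.0 3.2
  endloop
 endfacet
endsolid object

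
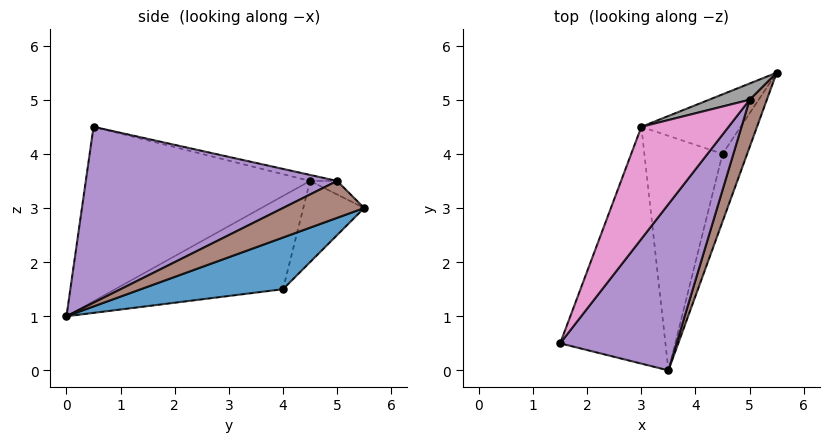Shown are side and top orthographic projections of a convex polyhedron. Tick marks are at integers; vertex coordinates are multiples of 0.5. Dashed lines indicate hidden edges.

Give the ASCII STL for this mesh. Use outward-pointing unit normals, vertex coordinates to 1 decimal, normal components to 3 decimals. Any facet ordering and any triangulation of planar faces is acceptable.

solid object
 facet normal 0.890 -0.169 -0.424
  outer loop
   vertex 4.5 4.0 1.5
   vertex 5.5 5.5 3.0
   vertex 3.5 0.0 1.0
  endloop
 endfacet
 facet normal -0.406 0.767 -0.496
  outer loop
   vertex 3.0 4.5 3.5
   vertex 5.5 5.5 3.0
   vertex 4.5 4.0 1.5
  endloop
 endfacet
 facet normal -0.841 0.188 -0.507
  outer loop
   vertex 3.0 4.5 3.5
   vertex 3.5 0.0 1.0
   vertex 1.5 0.5 4.5
  endloop
 endfacet
 facet normal -0.739 0.262 -0.620
  outer loop
   vertex 3.0 4.5 3.5
   vertex 4.5 4.0 1.5
   vertex 3.5 0.0 1.0
  endloop
 endfacet
 facet normal 0.738 -0.466 0.488
  outer loop
   vertex 5.0 5.0 3.5
   vertex 1.5 0.5 4.5
   vertex 3.5 0.0 1.0
  endloop
 endfacet
 facet normal 0.816 -0.435 0.381
  outer loop
   vertex 5.0 5.0 3.5
   vertex 3.5 0.0 1.0
   vertex 5.5 5.5 3.0
  endloop
 endfacet
 facet normal -0.066 0.265 0.962
  outer loop
   vertex 5.0 5.0 3.5
   vertex 3.0 4.5 3.5
   vertex 1.5 0.5 4.5
  endloop
 endfacet
 facet normal -0.196 0.784 0.588
  outer loop
   vertex 5.0 5.0 3.5
   vertex 5.5 5.5 3.0
   vertex 3.0 4.5 3.5
  endloop
 endfacet
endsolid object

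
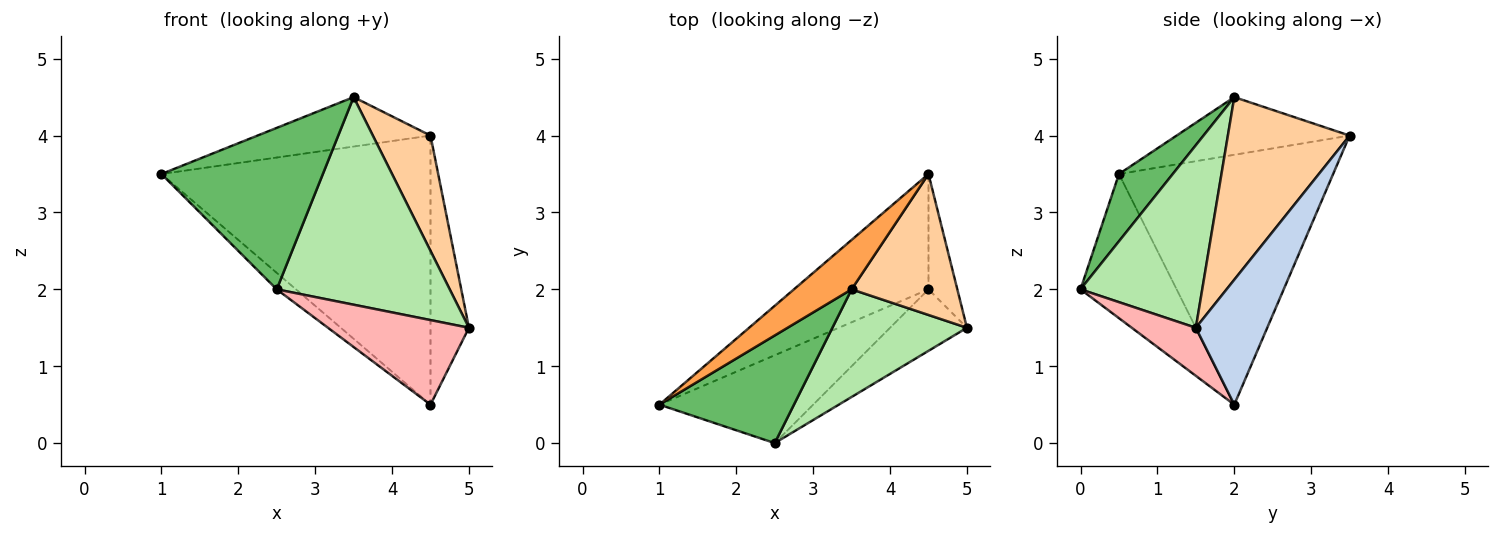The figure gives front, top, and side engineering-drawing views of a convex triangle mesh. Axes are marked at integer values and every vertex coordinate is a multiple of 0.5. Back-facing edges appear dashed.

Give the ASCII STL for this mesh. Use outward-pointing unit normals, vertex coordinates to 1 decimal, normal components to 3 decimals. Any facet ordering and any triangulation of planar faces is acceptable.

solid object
 facet normal -0.590 0.742 -0.318
  outer loop
   vertex 4.5 2.0 0.5
   vertex 1.0 0.5 3.5
   vertex 4.5 3.5 4.0
  endloop
 endfacet
 facet normal 0.863 0.465 -0.199
  outer loop
   vertex 4.5 2.0 0.5
   vertex 4.5 3.5 4.0
   vertex 5.0 1.5 1.5
  endloop
 endfacet
 facet normal -0.577 0.577 0.577
  outer loop
   vertex 3.5 2.0 4.5
   vertex 4.5 3.5 4.0
   vertex 1.0 0.5 3.5
  endloop
 endfacet
 facet normal 0.801 -0.379 0.464
  outer loop
   vertex 3.5 2.0 4.5
   vertex 5.0 1.5 1.5
   vertex 4.5 3.5 4.0
  endloop
 endfacet
 facet normal 0.267 -0.802 0.535
  outer loop
   vertex 2.5 0.0 2.0
   vertex 3.5 2.0 4.5
   vertex 1.0 0.5 3.5
  endloop
 endfacet
 facet normal 0.530 -0.753 0.390
  outer loop
   vertex 2.5 0.0 2.0
   vertex 5.0 1.5 1.5
   vertex 3.5 2.0 4.5
  endloop
 endfacet
 facet normal -0.678 0.136 -0.723
  outer loop
   vertex 2.5 0.0 2.0
   vertex 1.0 0.5 3.5
   vertex 4.5 2.0 0.5
  endloop
 endfacet
 facet normal 0.345 -0.759 -0.552
  outer loop
   vertex 2.5 0.0 2.0
   vertex 4.5 2.0 0.5
   vertex 5.0 1.5 1.5
  endloop
 endfacet
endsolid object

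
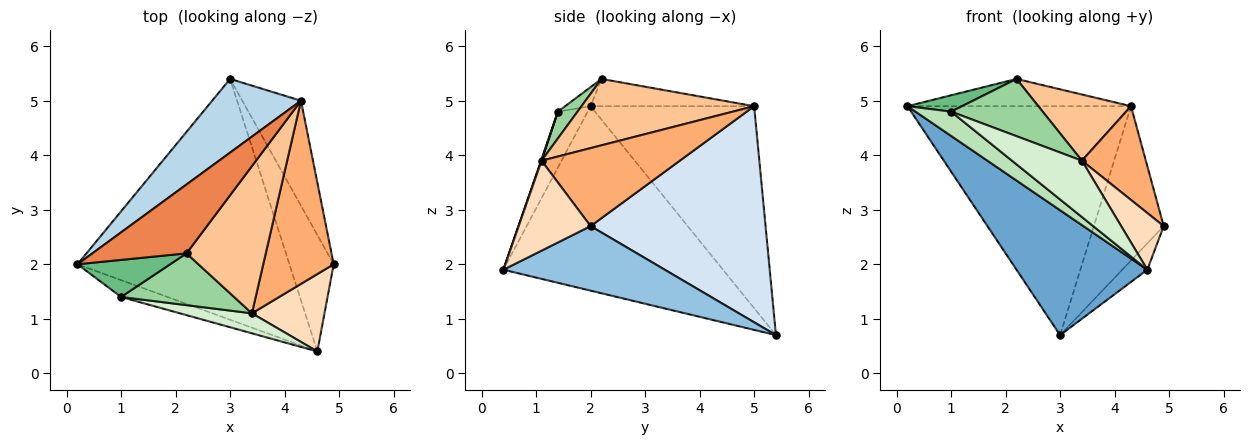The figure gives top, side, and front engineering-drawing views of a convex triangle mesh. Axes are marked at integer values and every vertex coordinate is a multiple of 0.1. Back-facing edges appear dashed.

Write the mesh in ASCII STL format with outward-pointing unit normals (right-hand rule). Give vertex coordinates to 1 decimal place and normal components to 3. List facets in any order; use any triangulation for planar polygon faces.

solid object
 facet normal -0.611 -0.364 -0.702
  outer loop
   vertex 4.6 0.4 1.9
   vertex 0.2 2.0 4.9
   vertex 3.0 5.4 0.7
  endloop
 endfacet
 facet normal 0.818 0.127 -0.561
  outer loop
   vertex 4.6 0.4 1.9
   vertex 3.0 5.4 0.7
   vertex 4.9 2.0 2.7
  endloop
 endfacet
 facet normal -0.572 0.781 0.251
  outer loop
   vertex 4.3 5.0 4.9
   vertex 3.0 5.4 0.7
   vertex 0.2 2.0 4.9
  endloop
 endfacet
 facet normal 0.901 0.359 -0.245
  outer loop
   vertex 4.3 5.0 4.9
   vertex 4.9 2.0 2.7
   vertex 3.0 5.4 0.7
  endloop
 endfacet
 facet normal -0.260 0.355 0.898
  outer loop
   vertex 2.2 2.2 5.4
   vertex 4.3 5.0 4.9
   vertex 0.2 2.0 4.9
  endloop
 endfacet
 facet normal 0.702 -0.325 0.634
  outer loop
   vertex 3.4 1.1 3.9
   vertex 4.9 2.0 2.7
   vertex 4.3 5.0 4.9
  endloop
 endfacet
 facet normal 0.607 -0.326 0.725
  outer loop
   vertex 3.4 1.1 3.9
   vertex 4.3 5.0 4.9
   vertex 2.2 2.2 5.4
  endloop
 endfacet
 facet normal 0.707 -0.418 0.570
  outer loop
   vertex 3.4 1.1 3.9
   vertex 4.6 0.4 1.9
   vertex 4.9 2.0 2.7
  endloop
 endfacet
 facet normal -0.185 -0.397 0.899
  outer loop
   vertex 1.0 1.4 4.8
   vertex 2.2 2.2 5.4
   vertex 0.2 2.0 4.9
  endloop
 endfacet
 facet normal 0.157 -0.732 0.663
  outer loop
   vertex 1.0 1.4 4.8
   vertex 3.4 1.1 3.9
   vertex 2.2 2.2 5.4
  endloop
 endfacet
 facet normal -0.567 -0.677 -0.470
  outer loop
   vertex 1.0 1.4 4.8
   vertex 0.2 2.0 4.9
   vertex 4.6 0.4 1.9
  endloop
 endfacet
 facet normal 0.008 -0.942 0.334
  outer loop
   vertex 1.0 1.4 4.8
   vertex 4.6 0.4 1.9
   vertex 3.4 1.1 3.9
  endloop
 endfacet
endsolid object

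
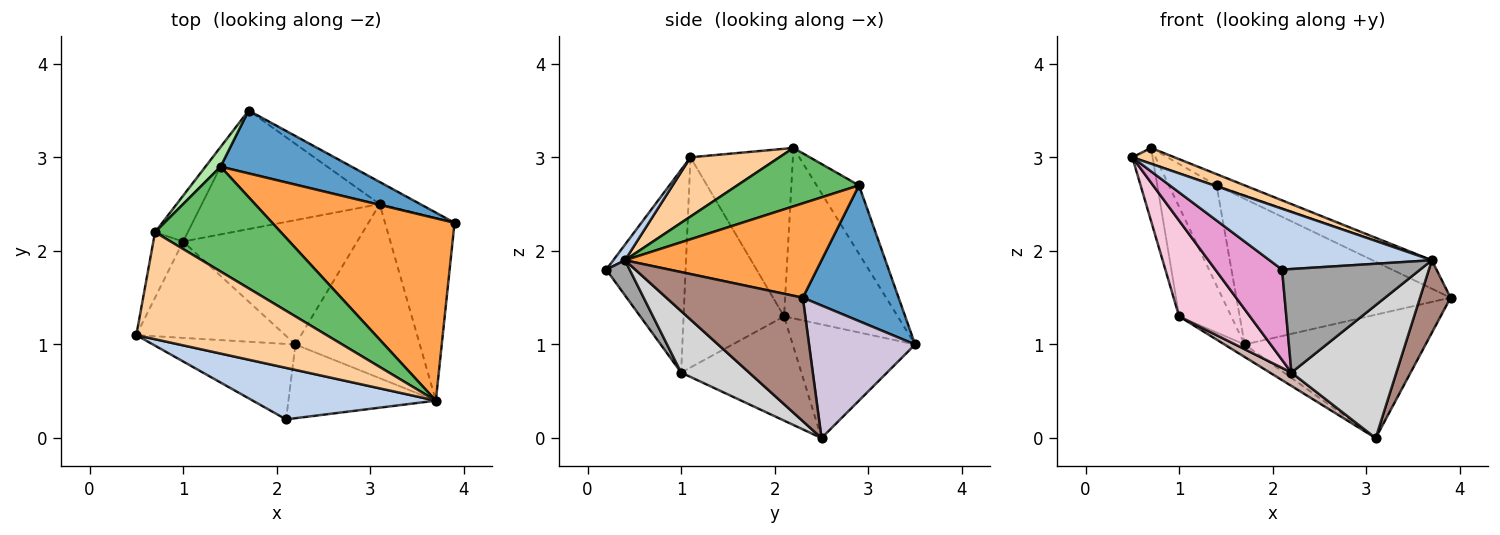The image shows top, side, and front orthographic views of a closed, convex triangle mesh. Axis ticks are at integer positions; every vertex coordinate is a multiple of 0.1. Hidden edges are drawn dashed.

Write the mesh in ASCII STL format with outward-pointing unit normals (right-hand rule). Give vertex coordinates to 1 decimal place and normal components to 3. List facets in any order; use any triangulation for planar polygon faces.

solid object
 facet normal 0.380 0.849 0.367
  outer loop
   vertex 1.4 2.9 2.7
   vertex 3.9 2.3 1.5
   vertex 1.7 3.5 1.0
  endloop
 endfacet
 facet normal 0.055 -0.762 0.645
  outer loop
   vertex 3.7 0.4 1.9
   vertex 0.5 1.1 3.0
   vertex 2.1 0.2 1.8
  endloop
 endfacet
 facet normal 0.455 0.137 0.880
  outer loop
   vertex 3.7 0.4 1.9
   vertex 3.9 2.3 1.5
   vertex 1.4 2.9 2.7
  endloop
 endfacet
 facet normal 0.294 -0.139 0.945
  outer loop
   vertex 0.7 2.2 3.1
   vertex 0.5 1.1 3.0
   vertex 3.7 0.4 1.9
  endloop
 endfacet
 facet normal 0.419 0.097 0.903
  outer loop
   vertex 0.7 2.2 3.1
   vertex 3.7 0.4 1.9
   vertex 1.4 2.9 2.7
  endloop
 endfacet
 facet normal -0.657 0.740 0.145
  outer loop
   vertex 0.7 2.2 3.1
   vertex 1.4 2.9 2.7
   vertex 1.7 3.5 1.0
  endloop
 endfacet
 facet normal -0.895 0.411 -0.172
  outer loop
   vertex 0.7 2.2 3.1
   vertex 1.7 3.5 1.0
   vertex 1.0 2.1 1.3
  endloop
 endfacet
 facet normal -0.966 0.191 -0.172
  outer loop
   vertex 0.7 2.2 3.1
   vertex 1.0 2.1 1.3
   vertex 0.5 1.1 3.0
  endloop
 endfacet
 facet normal -0.536 0.088 -0.839
  outer loop
   vertex 3.1 2.5 0.0
   vertex 1.0 2.1 1.3
   vertex 1.7 3.5 1.0
  endloop
 endfacet
 facet normal 0.500 0.853 -0.153
  outer loop
   vertex 3.1 2.5 0.0
   vertex 1.7 3.5 1.0
   vertex 3.9 2.3 1.5
  endloop
 endfacet
 facet normal 0.855 -0.191 -0.482
  outer loop
   vertex 3.1 2.5 0.0
   vertex 3.9 2.3 1.5
   vertex 3.7 0.4 1.9
  endloop
 endfacet
 facet normal -0.511 -0.092 -0.854
  outer loop
   vertex 2.2 1.0 0.7
   vertex 1.0 2.1 1.3
   vertex 3.1 2.5 0.0
  endloop
 endfacet
 facet normal -0.674 -0.567 -0.474
  outer loop
   vertex 2.2 1.0 0.7
   vertex 2.1 0.2 1.8
   vertex 0.5 1.1 3.0
  endloop
 endfacet
 facet normal -0.707 -0.498 -0.501
  outer loop
   vertex 2.2 1.0 0.7
   vertex 0.5 1.1 3.0
   vertex 1.0 2.1 1.3
  endloop
 endfacet
 facet normal 0.137 -0.807 -0.574
  outer loop
   vertex 2.2 1.0 0.7
   vertex 3.7 0.4 1.9
   vertex 2.1 0.2 1.8
  endloop
 endfacet
 facet normal 0.366 -0.565 -0.740
  outer loop
   vertex 2.2 1.0 0.7
   vertex 3.1 2.5 0.0
   vertex 3.7 0.4 1.9
  endloop
 endfacet
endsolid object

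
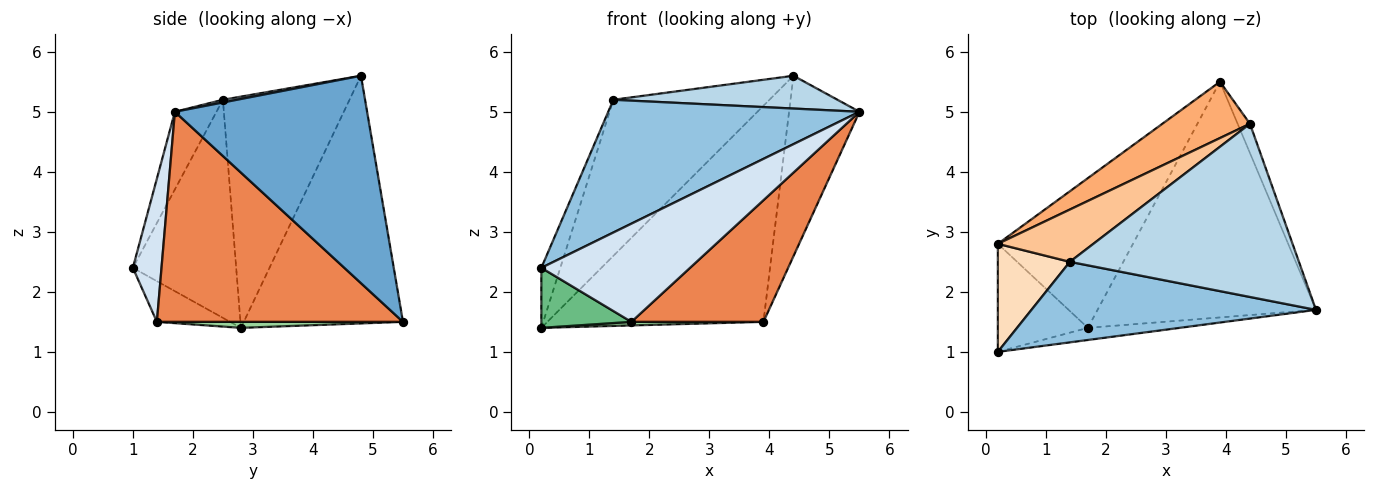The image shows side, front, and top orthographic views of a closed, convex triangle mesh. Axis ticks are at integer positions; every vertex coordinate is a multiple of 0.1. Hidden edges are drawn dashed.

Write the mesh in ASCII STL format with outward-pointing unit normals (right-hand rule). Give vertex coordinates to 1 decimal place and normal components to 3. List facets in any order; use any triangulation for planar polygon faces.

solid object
 facet normal 0.938 0.343 -0.056
  outer loop
   vertex 4.4 4.8 5.6
   vertex 5.5 1.7 5.0
   vertex 3.9 5.5 1.5
  endloop
 endfacet
 facet normal -0.140 -0.847 0.514
  outer loop
   vertex 1.4 2.5 5.2
   vertex 0.2 1.0 2.4
   vertex 5.5 1.7 5.0
  endloop
 endfacet
 facet normal 0.012 -0.186 0.982
  outer loop
   vertex 1.4 2.5 5.2
   vertex 5.5 1.7 5.0
   vertex 4.4 4.8 5.6
  endloop
 endfacet
 facet normal 0.188 -0.975 -0.120
  outer loop
   vertex 1.7 1.4 1.5
   vertex 5.5 1.7 5.0
   vertex 0.2 1.0 2.4
  endloop
 endfacet
 facet normal 0.650 -0.349 -0.676
  outer loop
   vertex 1.7 1.4 1.5
   vertex 3.9 5.5 1.5
   vertex 5.5 1.7 5.0
  endloop
 endfacet
 facet normal -0.581 0.788 0.205
  outer loop
   vertex 0.2 2.8 1.4
   vertex 4.4 4.8 5.6
   vertex 3.9 5.5 1.5
  endloop
 endfacet
 facet normal -0.610 0.752 0.252
  outer loop
   vertex 0.2 2.8 1.4
   vertex 1.4 2.5 5.2
   vertex 4.4 4.8 5.6
  endloop
 endfacet
 facet normal -0.935 0.172 0.309
  outer loop
   vertex 0.2 2.8 1.4
   vertex 0.2 1.0 2.4
   vertex 1.4 2.5 5.2
  endloop
 endfacet
 facet normal -0.367 -0.452 -0.813
  outer loop
   vertex 0.2 2.8 1.4
   vertex 1.7 1.4 1.5
   vertex 0.2 1.0 2.4
  endloop
 endfacet
 facet normal 0.044 -0.024 -0.999
  outer loop
   vertex 0.2 2.8 1.4
   vertex 3.9 5.5 1.5
   vertex 1.7 1.4 1.5
  endloop
 endfacet
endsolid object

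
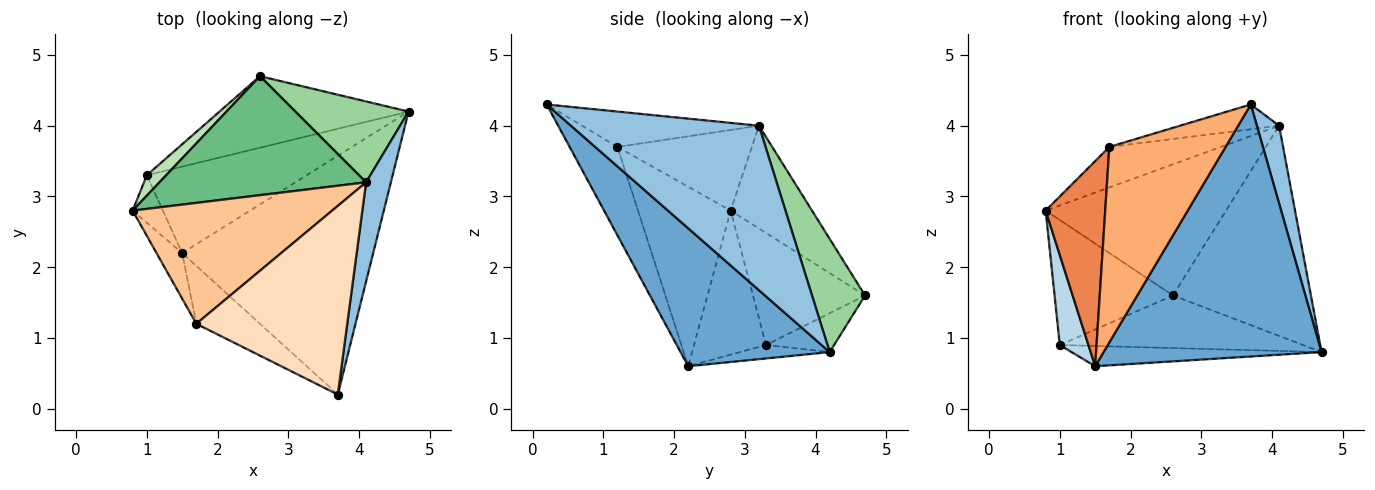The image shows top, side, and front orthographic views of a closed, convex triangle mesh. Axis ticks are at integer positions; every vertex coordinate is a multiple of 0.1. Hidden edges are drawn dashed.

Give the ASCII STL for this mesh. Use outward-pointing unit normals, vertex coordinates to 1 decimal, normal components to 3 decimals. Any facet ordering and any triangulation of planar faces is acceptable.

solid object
 facet normal 0.445 -0.650 -0.616
  outer loop
   vertex 1.5 2.2 0.6
   vertex 4.7 4.2 0.8
   vertex 3.7 0.2 4.3
  endloop
 endfacet
 facet normal 0.982 -0.116 0.148
  outer loop
   vertex 4.1 3.2 4.0
   vertex 3.7 0.2 4.3
   vertex 4.7 4.2 0.8
  endloop
 endfacet
 facet normal -0.912 -0.362 -0.191
  outer loop
   vertex 1.0 3.3 0.9
   vertex 1.5 2.2 0.6
   vertex 0.8 2.8 2.8
  endloop
 endfacet
 facet normal -0.082 0.228 -0.970
  outer loop
   vertex 1.0 3.3 0.9
   vertex 4.7 4.2 0.8
   vertex 1.5 2.2 0.6
  endloop
 endfacet
 facet normal -0.835 -0.537 -0.119
  outer loop
   vertex 1.7 1.2 3.7
   vertex 0.8 2.8 2.8
   vertex 1.5 2.2 0.6
  endloop
 endfacet
 facet normal -0.367 -0.892 -0.264
  outer loop
   vertex 1.7 1.2 3.7
   vertex 1.5 2.2 0.6
   vertex 3.7 0.2 4.3
  endloop
 endfacet
 facet normal -0.358 0.297 0.885
  outer loop
   vertex 1.7 1.2 3.7
   vertex 4.1 3.2 4.0
   vertex 0.8 2.8 2.8
  endloop
 endfacet
 facet normal -0.226 0.127 0.966
  outer loop
   vertex 1.7 1.2 3.7
   vertex 3.7 0.2 4.3
   vertex 4.1 3.2 4.0
  endloop
 endfacet
 facet normal -0.317 0.703 0.637
  outer loop
   vertex 2.6 4.7 1.6
   vertex 0.8 2.8 2.8
   vertex 4.1 3.2 4.0
  endloop
 endfacet
 facet normal 0.338 0.878 0.338
  outer loop
   vertex 2.6 4.7 1.6
   vertex 4.1 3.2 4.0
   vertex 4.7 4.2 0.8
  endloop
 endfacet
 facet normal -0.683 0.721 0.118
  outer loop
   vertex 2.6 4.7 1.6
   vertex 1.0 3.3 0.9
   vertex 0.8 2.8 2.8
  endloop
 endfacet
 facet normal -0.164 0.584 -0.795
  outer loop
   vertex 2.6 4.7 1.6
   vertex 4.7 4.2 0.8
   vertex 1.0 3.3 0.9
  endloop
 endfacet
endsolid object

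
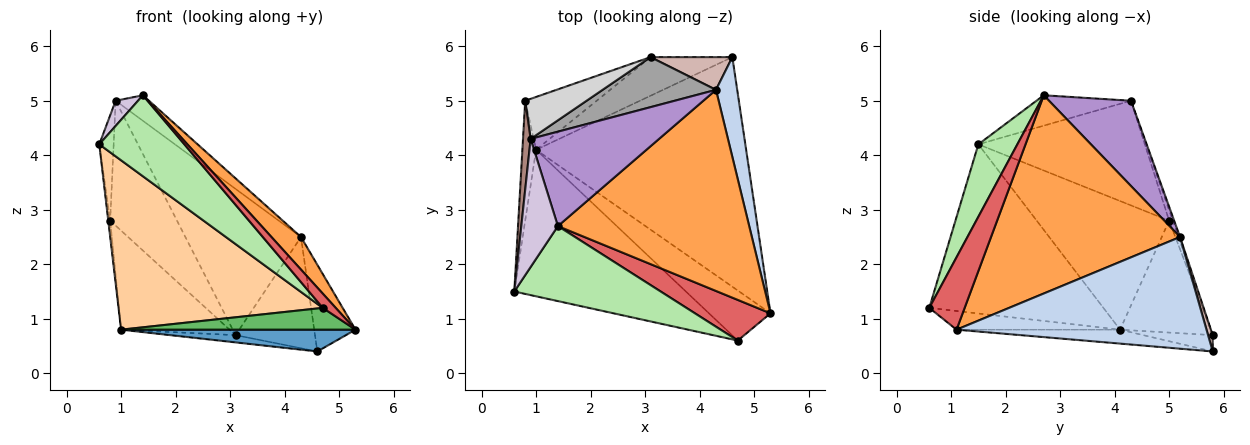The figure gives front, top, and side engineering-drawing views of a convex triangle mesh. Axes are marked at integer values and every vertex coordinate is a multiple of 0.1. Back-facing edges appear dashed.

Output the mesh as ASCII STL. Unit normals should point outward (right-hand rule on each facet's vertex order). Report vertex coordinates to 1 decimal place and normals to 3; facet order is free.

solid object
 facet normal -0.066 -0.094 -0.993
  outer loop
   vertex 1.0 4.1 0.8
   vertex 4.6 5.8 0.4
   vertex 5.3 1.1 0.8
  endloop
 endfacet
 facet normal 0.970 0.160 0.184
  outer loop
   vertex 4.3 5.2 2.5
   vertex 5.3 1.1 0.8
   vertex 4.6 5.8 0.4
  endloop
 endfacet
 facet normal 0.715 -0.112 0.690
  outer loop
   vertex 4.3 5.2 2.5
   vertex 1.4 2.7 5.1
   vertex 5.3 1.1 0.8
  endloop
 endfacet
 facet normal -0.542 -0.636 -0.550
  outer loop
   vertex 4.7 0.6 1.2
   vertex 0.6 1.5 4.2
   vertex 1.0 4.1 0.8
  endloop
 endfacet
 facet normal -0.268 -0.385 -0.883
  outer loop
   vertex 4.7 0.6 1.2
   vertex 1.0 4.1 0.8
   vertex 5.3 1.1 0.8
  endloop
 endfacet
 facet normal 0.319 -0.695 0.644
  outer loop
   vertex 4.7 0.6 1.2
   vertex 1.4 2.7 5.1
   vertex 0.6 1.5 4.2
  endloop
 endfacet
 facet normal 0.671 -0.245 0.700
  outer loop
   vertex 4.7 0.6 1.2
   vertex 5.3 1.1 0.8
   vertex 1.4 2.7 5.1
  endloop
 endfacet
 facet normal -0.994 0.014 -0.106
  outer loop
   vertex 0.8 5.0 2.8
   vertex 1.0 4.1 0.8
   vertex 0.6 1.5 4.2
  endloop
 endfacet
 facet normal 0.540 0.219 0.813
  outer loop
   vertex 0.9 4.3 5.0
   vertex 1.4 2.7 5.1
   vertex 4.3 5.2 2.5
  endloop
 endfacet
 facet normal -0.631 -0.150 0.761
  outer loop
   vertex 0.9 4.3 5.0
   vertex 0.6 1.5 4.2
   vertex 1.4 2.7 5.1
  endloop
 endfacet
 facet normal -0.994 0.086 0.072
  outer loop
   vertex 0.9 4.3 5.0
   vertex 0.8 5.0 2.8
   vertex 0.6 1.5 4.2
  endloop
 endfacet
 facet normal 0.056 0.958 0.282
  outer loop
   vertex 3.1 5.8 0.7
   vertex 4.3 5.2 2.5
   vertex 4.6 5.8 0.4
  endloop
 endfacet
 facet normal -0.193 0.182 -0.964
  outer loop
   vertex 3.1 5.8 0.7
   vertex 4.6 5.8 0.4
   vertex 1.0 4.1 0.8
  endloop
 endfacet
 facet normal -0.593 0.710 -0.379
  outer loop
   vertex 3.1 5.8 0.7
   vertex 1.0 4.1 0.8
   vertex 0.8 5.0 2.8
  endloop
 endfacet
 facet normal -0.012 0.946 0.324
  outer loop
   vertex 3.1 5.8 0.7
   vertex 0.9 4.3 5.0
   vertex 4.3 5.2 2.5
  endloop
 endfacet
 facet normal -0.052 0.951 0.305
  outer loop
   vertex 3.1 5.8 0.7
   vertex 0.8 5.0 2.8
   vertex 0.9 4.3 5.0
  endloop
 endfacet
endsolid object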